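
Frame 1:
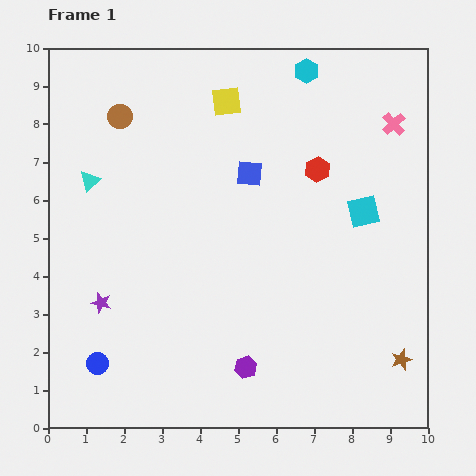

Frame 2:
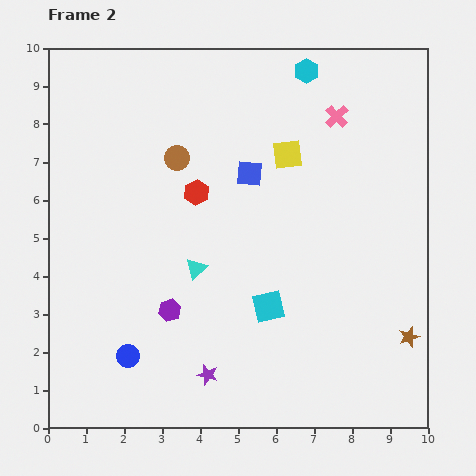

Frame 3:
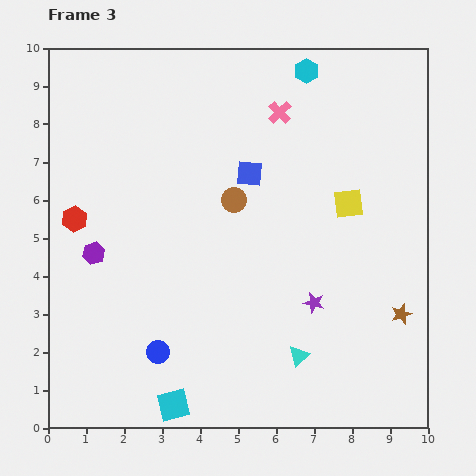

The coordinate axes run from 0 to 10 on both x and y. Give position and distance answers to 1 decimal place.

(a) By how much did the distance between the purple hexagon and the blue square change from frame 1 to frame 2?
-0.9

Distance in frame 1: 5.1. Distance in frame 2: 4.2.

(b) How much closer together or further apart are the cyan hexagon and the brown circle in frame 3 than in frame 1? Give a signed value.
-1.1

Distance in frame 1: 5.0. Distance in frame 3: 3.9.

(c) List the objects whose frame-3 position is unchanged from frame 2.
the cyan hexagon, the blue square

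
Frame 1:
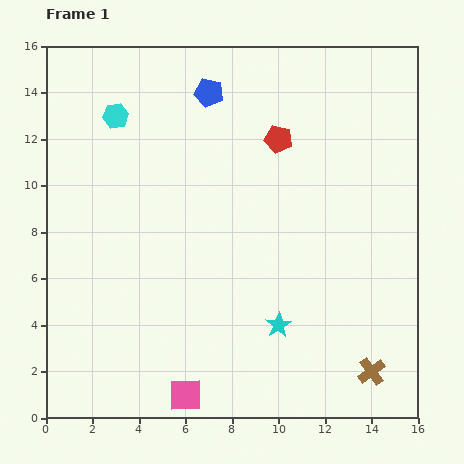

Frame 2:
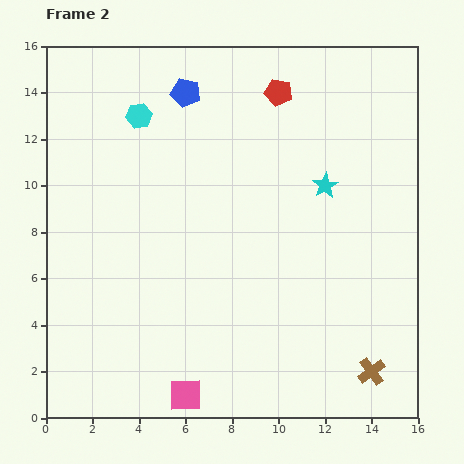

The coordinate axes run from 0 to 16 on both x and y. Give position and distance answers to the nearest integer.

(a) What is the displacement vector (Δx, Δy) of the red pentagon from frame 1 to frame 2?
(0, 2)

The red pentagon was at (10, 12) in frame 1 and (10, 14) in frame 2.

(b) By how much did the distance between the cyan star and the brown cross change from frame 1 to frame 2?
+4

Distance in frame 1: 4. Distance in frame 2: 8.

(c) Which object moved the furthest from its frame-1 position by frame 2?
the cyan star

(moved 6; next 2)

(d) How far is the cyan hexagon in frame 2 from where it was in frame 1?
1

The cyan hexagon moved from (3, 13) to (4, 13), a distance of √(1² + 0²) ≈ 1.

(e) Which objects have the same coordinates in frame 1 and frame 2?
the pink square, the brown cross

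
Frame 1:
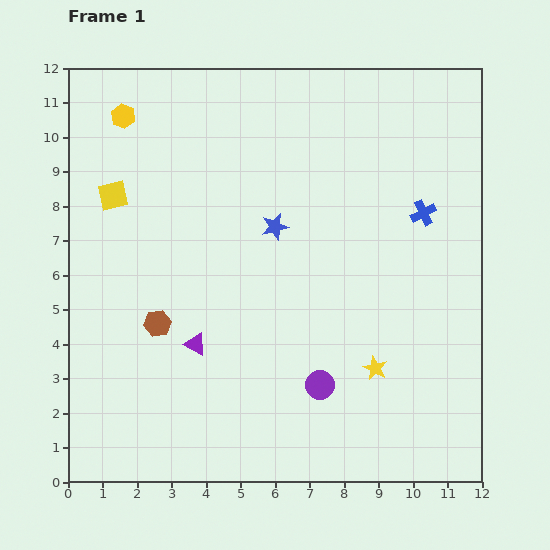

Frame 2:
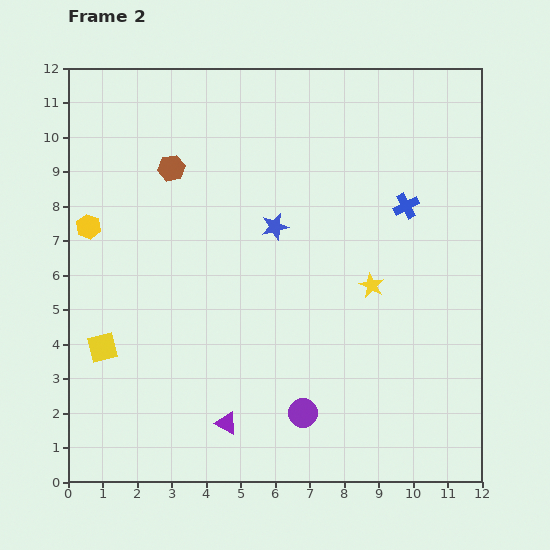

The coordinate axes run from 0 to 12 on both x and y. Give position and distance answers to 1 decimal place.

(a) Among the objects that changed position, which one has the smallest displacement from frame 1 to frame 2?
the blue cross

(moved 0.5)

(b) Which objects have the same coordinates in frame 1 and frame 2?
the blue star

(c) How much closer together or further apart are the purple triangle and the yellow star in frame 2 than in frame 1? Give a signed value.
+0.6

Distance in frame 1: 5.2. Distance in frame 2: 5.8.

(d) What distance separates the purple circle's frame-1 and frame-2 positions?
0.9

The purple circle moved from (7.3, 2.8) to (6.8, 2.0), a distance of √(0.5² + 0.8²) ≈ 0.9.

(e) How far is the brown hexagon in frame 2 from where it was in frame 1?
4.5

The brown hexagon moved from (2.6, 4.6) to (3.0, 9.1), a distance of √(0.4² + 4.5²) ≈ 4.5.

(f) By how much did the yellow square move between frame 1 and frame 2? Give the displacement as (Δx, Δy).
(-0.3, -4.4)

The yellow square was at (1.3, 8.3) in frame 1 and (1.0, 3.9) in frame 2.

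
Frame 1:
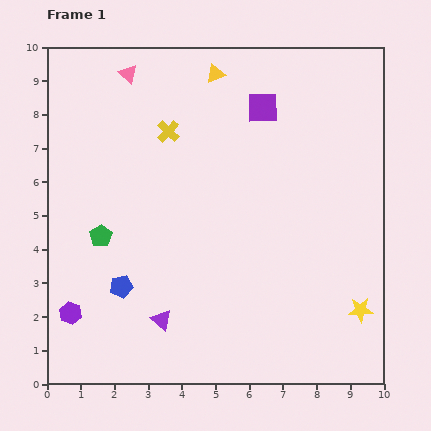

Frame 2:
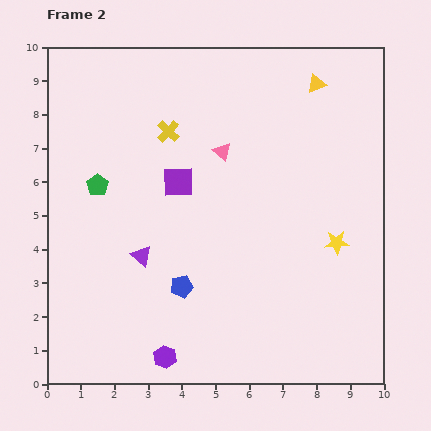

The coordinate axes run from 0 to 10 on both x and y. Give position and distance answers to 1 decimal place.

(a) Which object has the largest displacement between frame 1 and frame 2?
the pink triangle

(moved 3.6; next 3.3)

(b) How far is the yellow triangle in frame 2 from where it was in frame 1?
3.0

The yellow triangle moved from (5.0, 9.2) to (8.0, 8.9), a distance of √(3.0² + 0.3²) ≈ 3.0.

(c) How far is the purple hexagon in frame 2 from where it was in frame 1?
3.1

The purple hexagon moved from (0.7, 2.1) to (3.5, 0.8), a distance of √(2.8² + 1.3²) ≈ 3.1.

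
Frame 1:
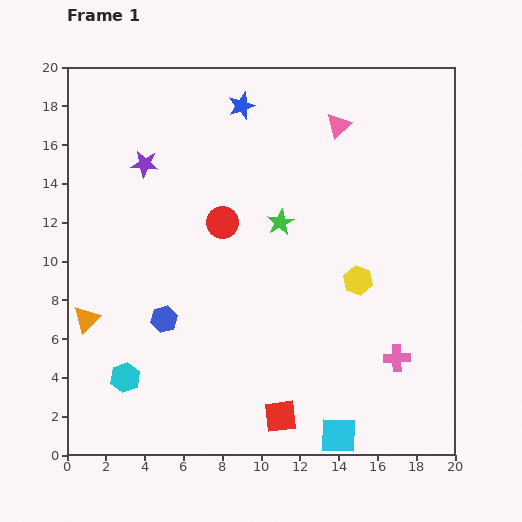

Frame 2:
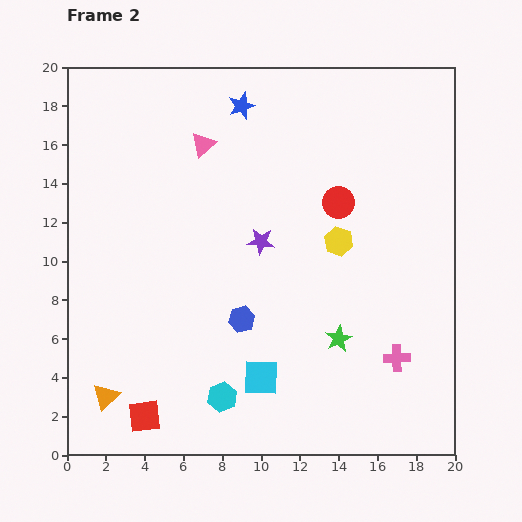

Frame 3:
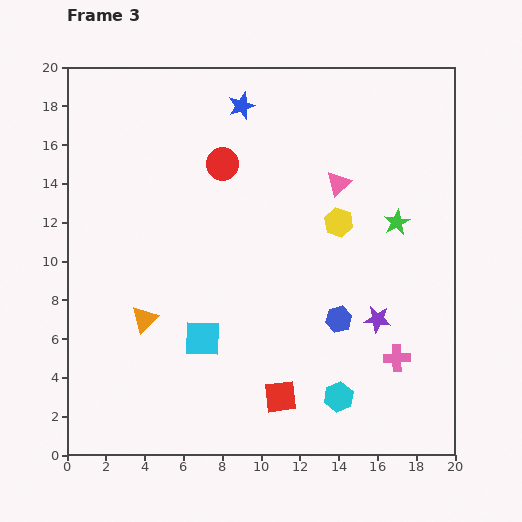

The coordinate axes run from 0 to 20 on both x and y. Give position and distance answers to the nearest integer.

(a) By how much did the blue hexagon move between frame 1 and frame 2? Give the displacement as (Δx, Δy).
(4, 0)

The blue hexagon was at (5, 7) in frame 1 and (9, 7) in frame 2.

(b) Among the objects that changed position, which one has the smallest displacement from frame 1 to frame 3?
the red square

(moved 1)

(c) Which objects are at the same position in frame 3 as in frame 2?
the blue star, the pink cross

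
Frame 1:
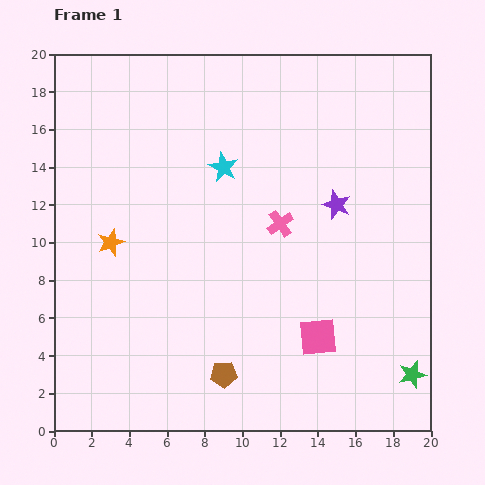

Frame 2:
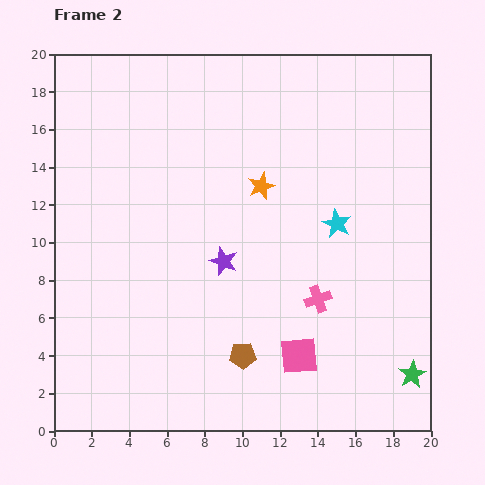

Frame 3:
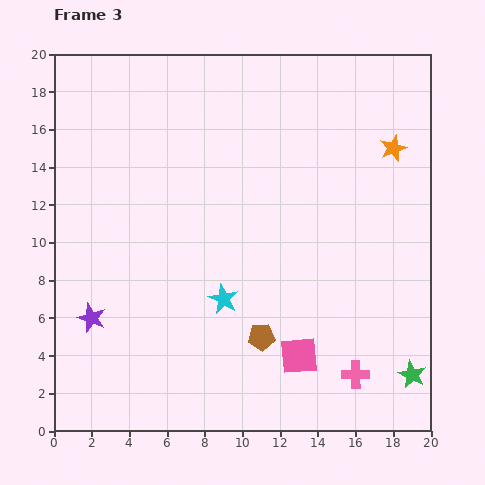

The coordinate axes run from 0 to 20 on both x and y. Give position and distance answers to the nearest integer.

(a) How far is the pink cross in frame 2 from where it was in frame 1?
4

The pink cross moved from (12, 11) to (14, 7), a distance of √(2² + 4²) ≈ 4.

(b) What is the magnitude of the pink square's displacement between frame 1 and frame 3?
1

The pink square moved from (14, 5) to (13, 4), a distance of √(1² + 1²) ≈ 1.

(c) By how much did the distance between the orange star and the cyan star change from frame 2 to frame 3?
+8

Distance in frame 2: 4. Distance in frame 3: 12.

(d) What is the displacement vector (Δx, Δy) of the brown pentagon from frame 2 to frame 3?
(1, 1)

The brown pentagon was at (10, 4) in frame 2 and (11, 5) in frame 3.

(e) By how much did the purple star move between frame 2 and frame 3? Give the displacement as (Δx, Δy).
(-7, -3)

The purple star was at (9, 9) in frame 2 and (2, 6) in frame 3.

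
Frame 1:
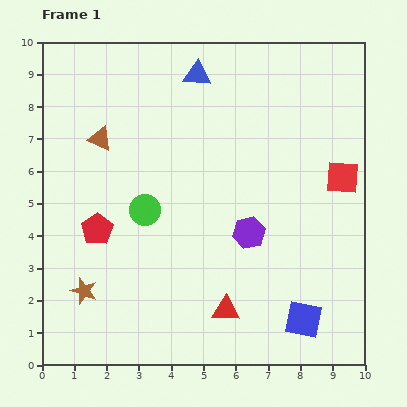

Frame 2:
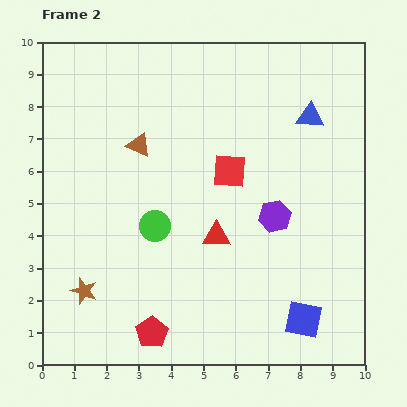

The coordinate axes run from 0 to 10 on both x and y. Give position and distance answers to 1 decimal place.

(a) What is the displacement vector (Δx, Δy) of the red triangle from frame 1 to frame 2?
(-0.3, 2.3)

The red triangle was at (5.7, 1.7) in frame 1 and (5.4, 4.0) in frame 2.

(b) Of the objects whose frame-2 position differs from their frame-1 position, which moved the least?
the green circle

(moved 0.6)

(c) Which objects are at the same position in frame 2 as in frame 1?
the blue square, the brown star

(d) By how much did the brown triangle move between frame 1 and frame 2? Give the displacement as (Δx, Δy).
(1.2, -0.2)

The brown triangle was at (1.8, 7.0) in frame 1 and (3.0, 6.8) in frame 2.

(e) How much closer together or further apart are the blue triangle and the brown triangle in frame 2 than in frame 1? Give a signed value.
+1.8

Distance in frame 1: 3.6. Distance in frame 2: 5.4.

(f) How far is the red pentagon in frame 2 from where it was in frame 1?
3.6

The red pentagon moved from (1.7, 4.2) to (3.4, 1.0), a distance of √(1.7² + 3.2²) ≈ 3.6.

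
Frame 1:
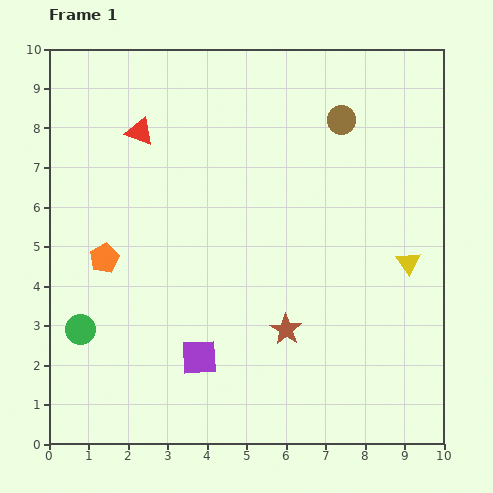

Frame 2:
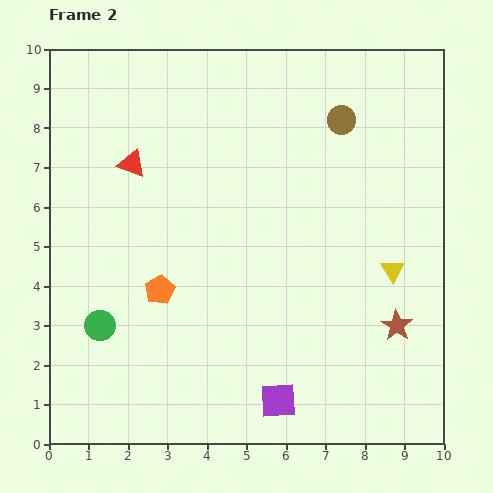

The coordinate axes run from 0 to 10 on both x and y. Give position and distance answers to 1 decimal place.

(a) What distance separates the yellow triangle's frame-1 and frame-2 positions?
0.4

The yellow triangle moved from (9.1, 4.6) to (8.7, 4.4), a distance of √(0.4² + 0.2²) ≈ 0.4.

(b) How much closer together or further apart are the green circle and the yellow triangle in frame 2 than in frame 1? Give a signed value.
-1.0

Distance in frame 1: 8.5. Distance in frame 2: 7.5.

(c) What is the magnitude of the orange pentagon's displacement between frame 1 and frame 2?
1.6

The orange pentagon moved from (1.4, 4.7) to (2.8, 3.9), a distance of √(1.4² + 0.8²) ≈ 1.6.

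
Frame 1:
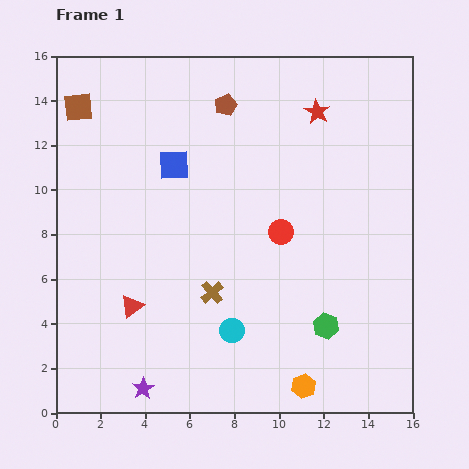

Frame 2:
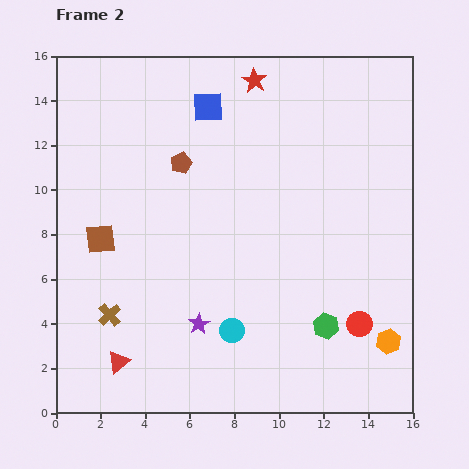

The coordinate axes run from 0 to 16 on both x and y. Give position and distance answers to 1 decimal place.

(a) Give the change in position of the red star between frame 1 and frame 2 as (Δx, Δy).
(-2.8, 1.4)

The red star was at (11.7, 13.5) in frame 1 and (8.9, 14.9) in frame 2.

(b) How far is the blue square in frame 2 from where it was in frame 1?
3.0

The blue square moved from (5.3, 11.1) to (6.8, 13.7), a distance of √(1.5² + 2.6²) ≈ 3.0.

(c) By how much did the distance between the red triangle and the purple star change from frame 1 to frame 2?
+0.3

Distance in frame 1: 3.7. Distance in frame 2: 4.0.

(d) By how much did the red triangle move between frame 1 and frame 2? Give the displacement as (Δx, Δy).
(-0.6, -2.5)

The red triangle was at (3.4, 4.8) in frame 1 and (2.8, 2.3) in frame 2.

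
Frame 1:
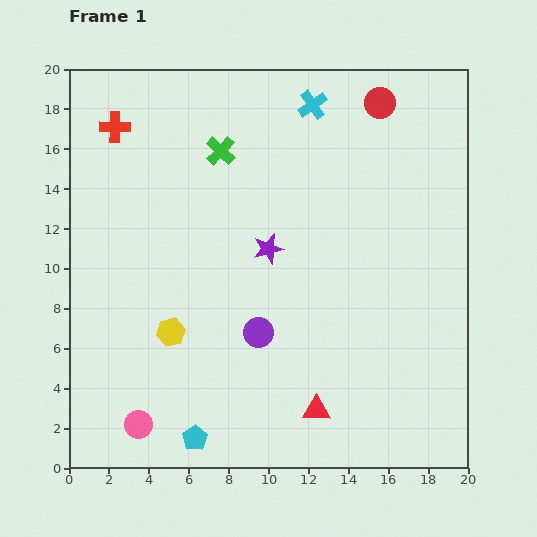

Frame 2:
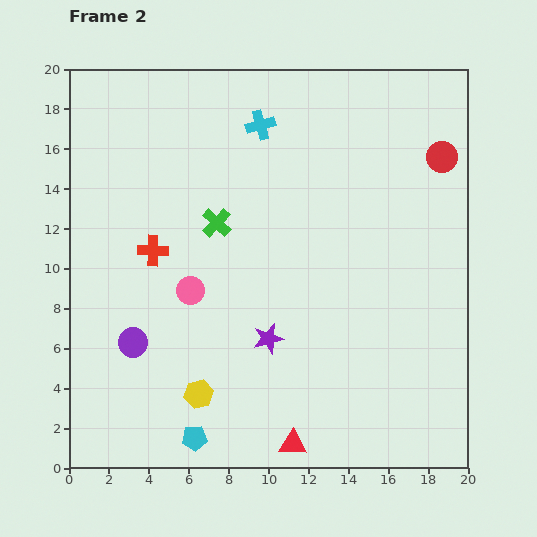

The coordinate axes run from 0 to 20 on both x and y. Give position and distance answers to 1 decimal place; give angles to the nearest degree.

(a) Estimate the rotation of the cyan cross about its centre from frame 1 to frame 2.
20° clockwise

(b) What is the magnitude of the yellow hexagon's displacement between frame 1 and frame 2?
3.4

The yellow hexagon moved from (5.1, 6.8) to (6.5, 3.7), a distance of √(1.4² + 3.1²) ≈ 3.4.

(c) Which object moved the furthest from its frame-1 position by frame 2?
the pink circle

(moved 7.2; next 6.5)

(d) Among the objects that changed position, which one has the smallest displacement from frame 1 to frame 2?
the red triangle

(moved 2.1)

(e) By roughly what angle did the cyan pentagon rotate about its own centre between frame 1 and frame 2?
29° clockwise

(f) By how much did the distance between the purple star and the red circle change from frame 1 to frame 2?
+3.4

Distance in frame 1: 9.2. Distance in frame 2: 12.6.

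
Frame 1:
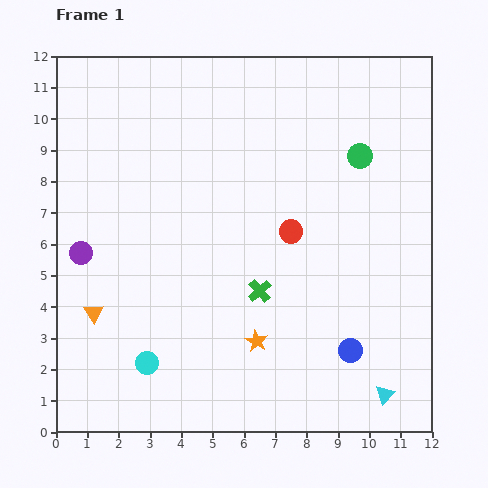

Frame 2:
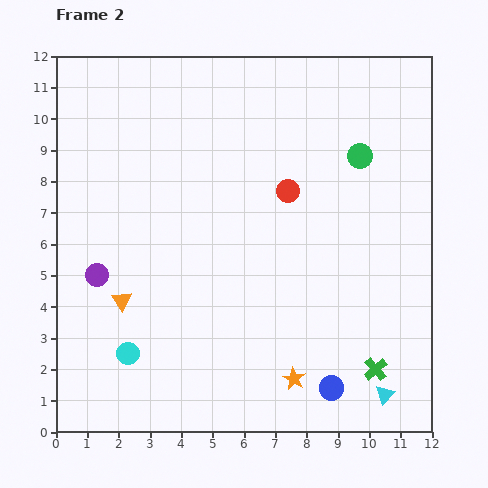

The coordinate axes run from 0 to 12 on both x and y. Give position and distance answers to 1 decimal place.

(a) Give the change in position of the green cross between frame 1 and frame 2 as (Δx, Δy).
(3.7, -2.5)

The green cross was at (6.5, 4.5) in frame 1 and (10.2, 2.0) in frame 2.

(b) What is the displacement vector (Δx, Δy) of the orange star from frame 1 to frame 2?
(1.2, -1.2)

The orange star was at (6.4, 2.9) in frame 1 and (7.6, 1.7) in frame 2.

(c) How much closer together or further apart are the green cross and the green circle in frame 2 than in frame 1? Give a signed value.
+1.4

Distance in frame 1: 5.4. Distance in frame 2: 6.8.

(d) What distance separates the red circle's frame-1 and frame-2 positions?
1.3

The red circle moved from (7.5, 6.4) to (7.4, 7.7), a distance of √(0.1² + 1.3²) ≈ 1.3.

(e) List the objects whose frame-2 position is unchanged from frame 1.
the cyan triangle, the green circle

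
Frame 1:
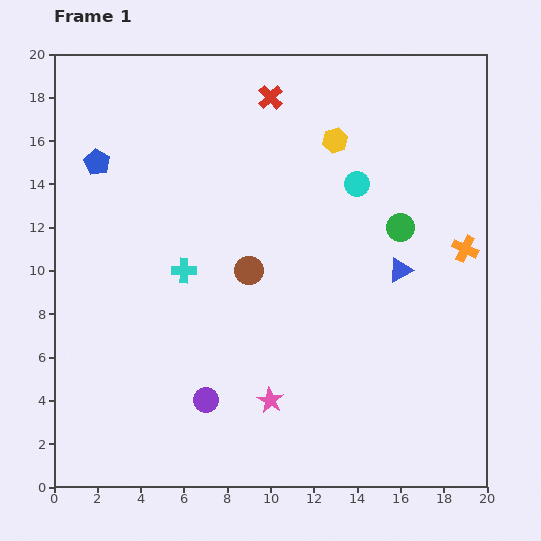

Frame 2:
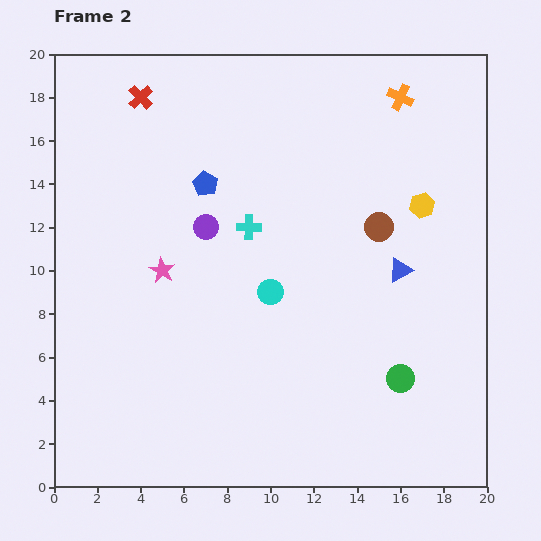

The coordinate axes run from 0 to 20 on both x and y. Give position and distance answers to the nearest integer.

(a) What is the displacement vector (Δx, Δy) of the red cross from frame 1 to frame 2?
(-6, 0)

The red cross was at (10, 18) in frame 1 and (4, 18) in frame 2.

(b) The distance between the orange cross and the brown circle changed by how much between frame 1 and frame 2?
-4

Distance in frame 1: 10. Distance in frame 2: 6.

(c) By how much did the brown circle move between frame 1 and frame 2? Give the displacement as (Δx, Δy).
(6, 2)

The brown circle was at (9, 10) in frame 1 and (15, 12) in frame 2.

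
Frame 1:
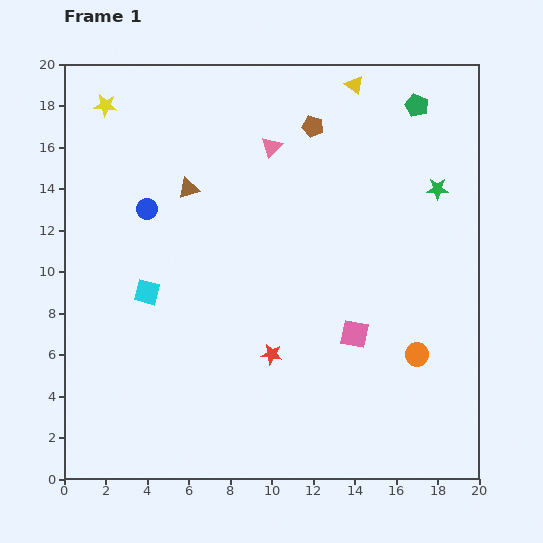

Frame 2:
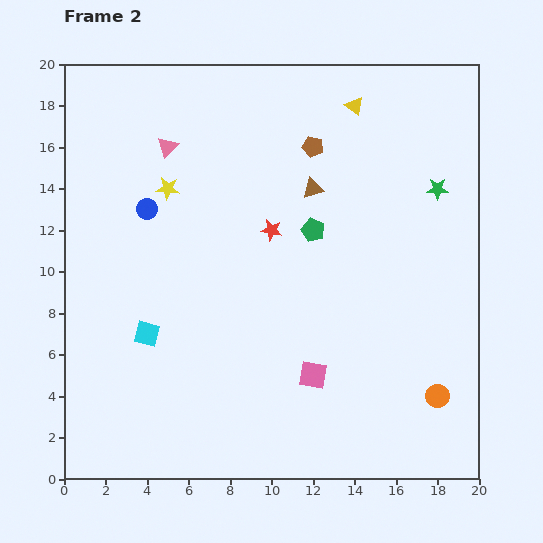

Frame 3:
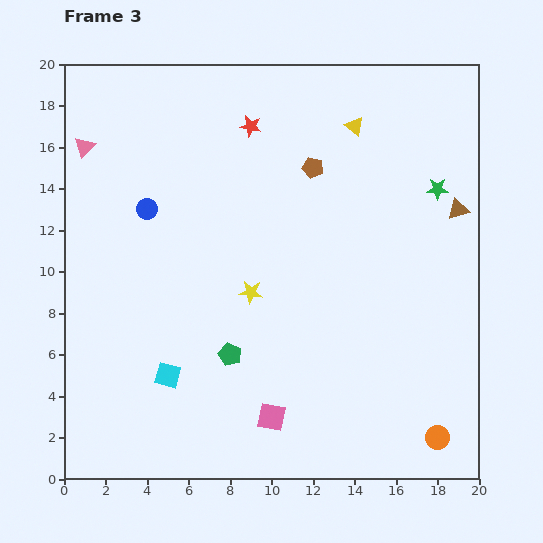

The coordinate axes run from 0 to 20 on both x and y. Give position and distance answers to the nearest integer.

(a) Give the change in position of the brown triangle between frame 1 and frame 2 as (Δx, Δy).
(6, 0)

The brown triangle was at (6, 14) in frame 1 and (12, 14) in frame 2.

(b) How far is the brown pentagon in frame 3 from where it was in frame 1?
2

The brown pentagon moved from (12, 17) to (12, 15), a distance of √(0² + 2²) ≈ 2.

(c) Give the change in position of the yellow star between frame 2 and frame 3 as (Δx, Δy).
(4, -5)

The yellow star was at (5, 14) in frame 2 and (9, 9) in frame 3.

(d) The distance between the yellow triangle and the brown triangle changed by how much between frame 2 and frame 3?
+2

Distance in frame 2: 4. Distance in frame 3: 6.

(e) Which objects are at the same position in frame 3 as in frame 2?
the green star, the blue circle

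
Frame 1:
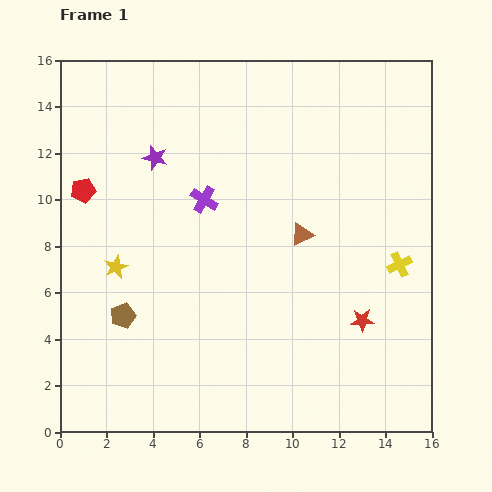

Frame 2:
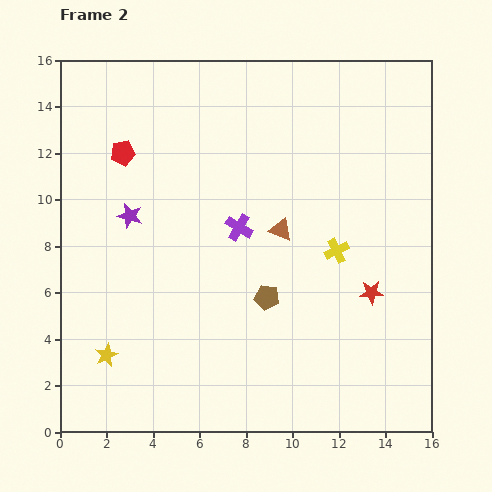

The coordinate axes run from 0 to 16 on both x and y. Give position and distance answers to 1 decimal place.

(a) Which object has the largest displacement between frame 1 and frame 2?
the brown pentagon

(moved 6.3; next 3.8)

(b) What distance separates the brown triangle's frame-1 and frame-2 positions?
0.9

The brown triangle moved from (10.4, 8.5) to (9.5, 8.7), a distance of √(0.9² + 0.2²) ≈ 0.9.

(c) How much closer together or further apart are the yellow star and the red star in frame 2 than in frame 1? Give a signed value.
+0.9

Distance in frame 1: 10.8. Distance in frame 2: 11.7.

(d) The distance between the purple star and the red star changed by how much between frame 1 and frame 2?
-0.4

Distance in frame 1: 11.3. Distance in frame 2: 10.9.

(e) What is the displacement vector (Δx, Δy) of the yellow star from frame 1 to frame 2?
(-0.4, -3.8)

The yellow star was at (2.4, 7.1) in frame 1 and (2.0, 3.3) in frame 2.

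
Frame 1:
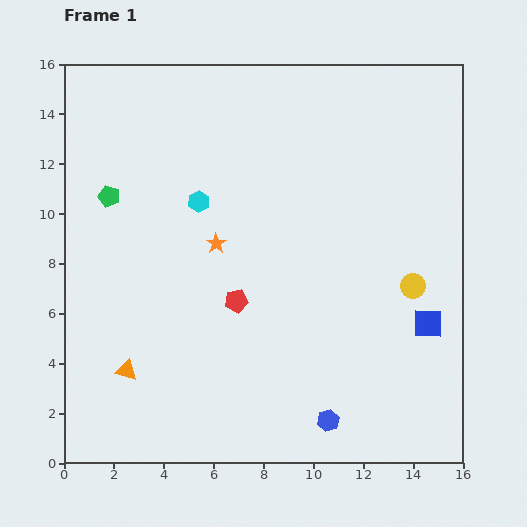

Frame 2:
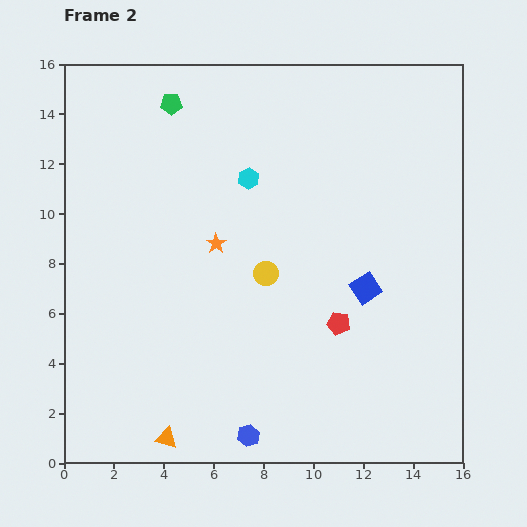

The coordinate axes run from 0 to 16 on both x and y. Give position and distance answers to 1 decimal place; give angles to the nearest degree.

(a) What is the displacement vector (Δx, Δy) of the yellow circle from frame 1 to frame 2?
(-5.9, 0.5)

The yellow circle was at (14.0, 7.1) in frame 1 and (8.1, 7.6) in frame 2.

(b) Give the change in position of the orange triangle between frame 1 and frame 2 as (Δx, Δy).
(1.6, -2.7)

The orange triangle was at (2.5, 3.7) in frame 1 and (4.1, 1.0) in frame 2.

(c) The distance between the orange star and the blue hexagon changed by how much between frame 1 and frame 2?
-0.6

Distance in frame 1: 8.4. Distance in frame 2: 7.8.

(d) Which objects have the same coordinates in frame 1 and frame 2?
the orange star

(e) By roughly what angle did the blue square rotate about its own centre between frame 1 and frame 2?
35° counter-clockwise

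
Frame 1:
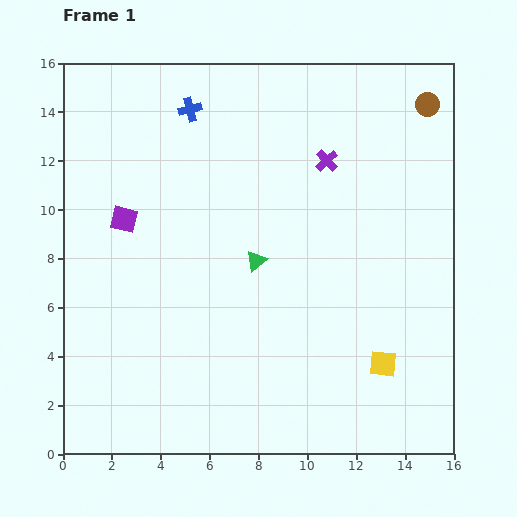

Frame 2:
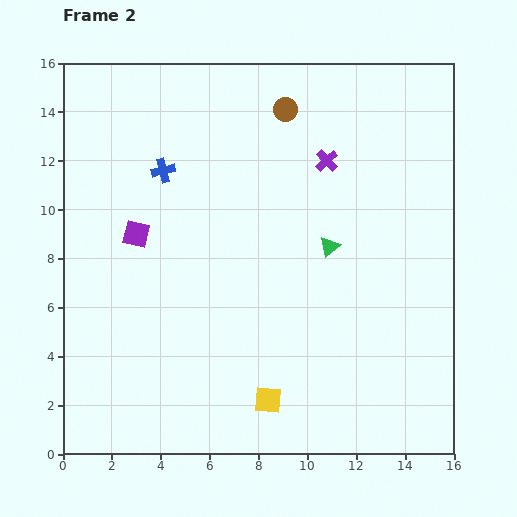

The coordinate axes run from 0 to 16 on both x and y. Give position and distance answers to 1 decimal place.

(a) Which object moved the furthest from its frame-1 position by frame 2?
the brown circle

(moved 5.8; next 4.9)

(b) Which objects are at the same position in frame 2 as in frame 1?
the purple cross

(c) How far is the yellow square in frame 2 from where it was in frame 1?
4.9

The yellow square moved from (13.1, 3.7) to (8.4, 2.2), a distance of √(4.7² + 1.5²) ≈ 4.9.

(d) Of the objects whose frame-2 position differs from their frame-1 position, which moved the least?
the purple square

(moved 0.8)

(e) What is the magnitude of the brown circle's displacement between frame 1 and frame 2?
5.8

The brown circle moved from (14.9, 14.3) to (9.1, 14.1), a distance of √(5.8² + 0.2²) ≈ 5.8.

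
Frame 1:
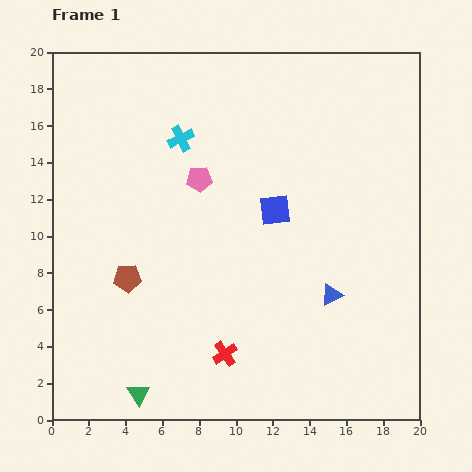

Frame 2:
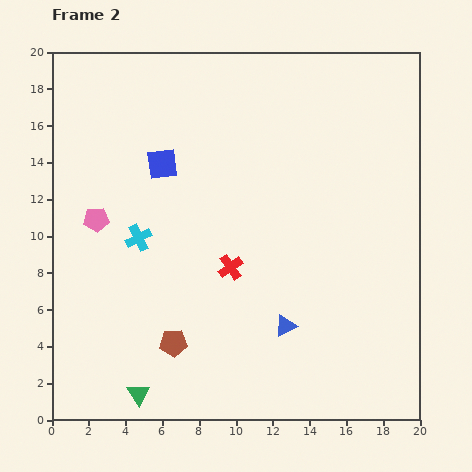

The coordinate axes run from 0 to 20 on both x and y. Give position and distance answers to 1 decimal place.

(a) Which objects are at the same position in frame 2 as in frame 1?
the green triangle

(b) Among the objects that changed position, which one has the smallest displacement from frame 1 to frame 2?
the blue triangle

(moved 3.0)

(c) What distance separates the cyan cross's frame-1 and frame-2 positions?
5.9

The cyan cross moved from (7.0, 15.3) to (4.7, 9.9), a distance of √(2.3² + 5.4²) ≈ 5.9.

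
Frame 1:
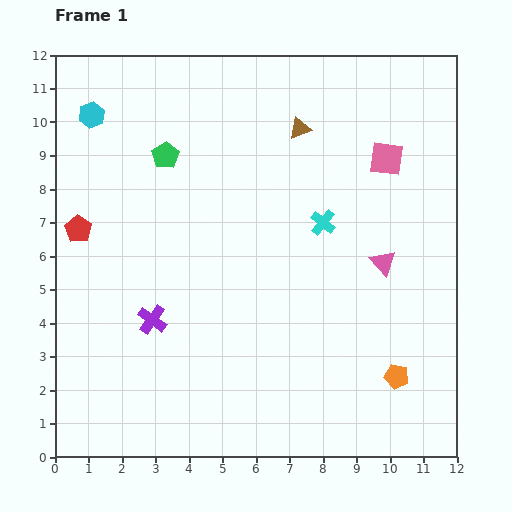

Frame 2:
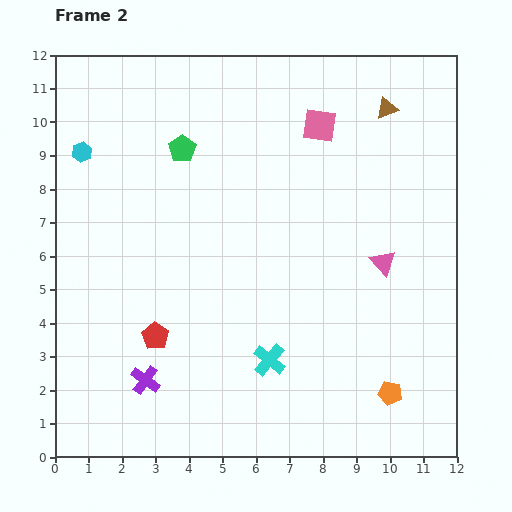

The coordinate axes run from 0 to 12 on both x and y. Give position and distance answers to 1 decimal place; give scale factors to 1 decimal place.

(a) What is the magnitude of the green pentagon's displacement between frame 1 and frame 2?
0.5

The green pentagon moved from (3.3, 9.0) to (3.8, 9.2), a distance of √(0.5² + 0.2²) ≈ 0.5.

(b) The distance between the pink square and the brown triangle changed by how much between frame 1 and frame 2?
-0.7

Distance in frame 1: 2.8. Distance in frame 2: 2.1.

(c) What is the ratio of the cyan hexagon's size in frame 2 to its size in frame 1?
0.8×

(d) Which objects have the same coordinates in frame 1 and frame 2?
the pink triangle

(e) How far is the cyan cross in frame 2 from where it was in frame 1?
4.4

The cyan cross moved from (8.0, 7.0) to (6.4, 2.9), a distance of √(1.6² + 4.1²) ≈ 4.4.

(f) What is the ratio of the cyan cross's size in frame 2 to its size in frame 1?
1.3×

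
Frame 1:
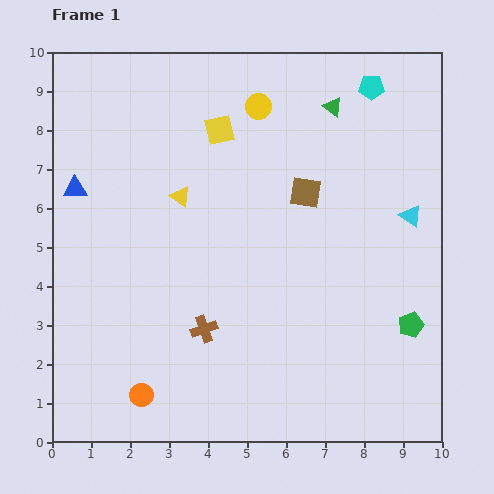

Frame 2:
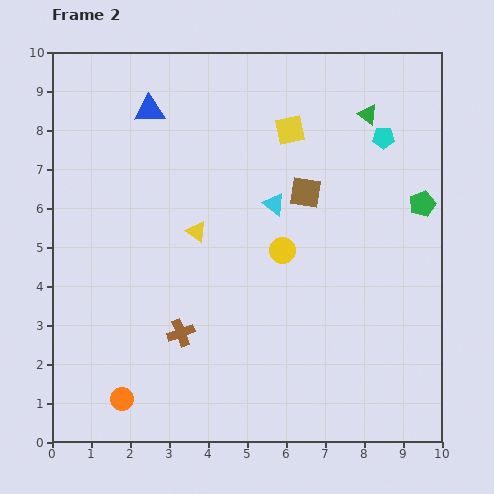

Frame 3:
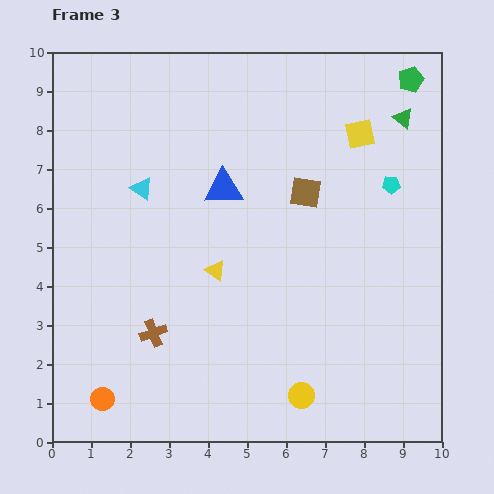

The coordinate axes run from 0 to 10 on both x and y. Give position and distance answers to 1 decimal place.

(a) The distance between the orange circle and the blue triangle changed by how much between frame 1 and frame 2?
+1.8

Distance in frame 1: 5.6. Distance in frame 2: 7.4.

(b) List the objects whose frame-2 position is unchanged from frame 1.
the brown square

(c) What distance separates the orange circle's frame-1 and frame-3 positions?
1.0

The orange circle moved from (2.3, 1.2) to (1.3, 1.1), a distance of √(1.0² + 0.1²) ≈ 1.0.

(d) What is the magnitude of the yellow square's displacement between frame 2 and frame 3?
1.8

The yellow square moved from (6.1, 8.0) to (7.9, 7.9), a distance of √(1.8² + 0.1²) ≈ 1.8.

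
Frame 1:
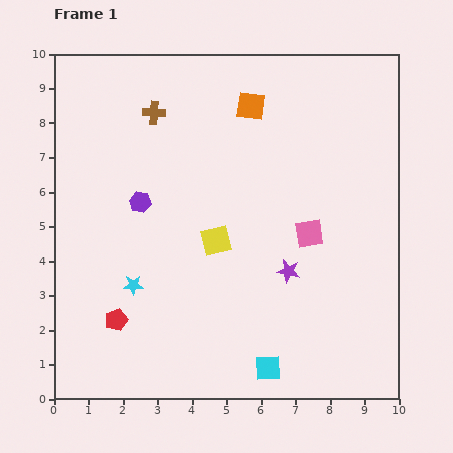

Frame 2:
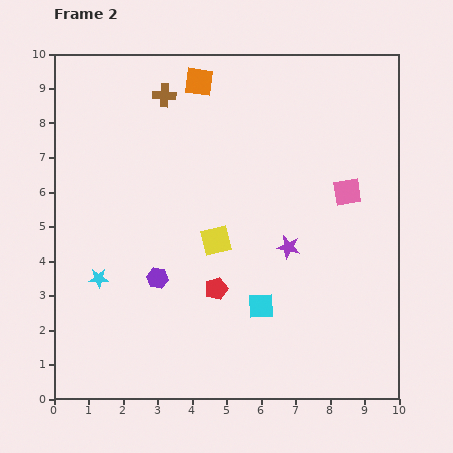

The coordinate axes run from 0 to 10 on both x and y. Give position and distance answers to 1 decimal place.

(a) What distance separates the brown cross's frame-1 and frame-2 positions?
0.6

The brown cross moved from (2.9, 8.3) to (3.2, 8.8), a distance of √(0.3² + 0.5²) ≈ 0.6.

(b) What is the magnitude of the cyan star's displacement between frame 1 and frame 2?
1.0

The cyan star moved from (2.3, 3.3) to (1.3, 3.5), a distance of √(1.0² + 0.2²) ≈ 1.0.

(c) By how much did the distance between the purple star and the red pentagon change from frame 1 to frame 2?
-2.8

Distance in frame 1: 5.2. Distance in frame 2: 2.4.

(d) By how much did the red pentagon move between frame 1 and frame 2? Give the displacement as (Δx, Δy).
(2.9, 0.9)

The red pentagon was at (1.8, 2.3) in frame 1 and (4.7, 3.2) in frame 2.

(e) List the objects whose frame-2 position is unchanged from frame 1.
the yellow square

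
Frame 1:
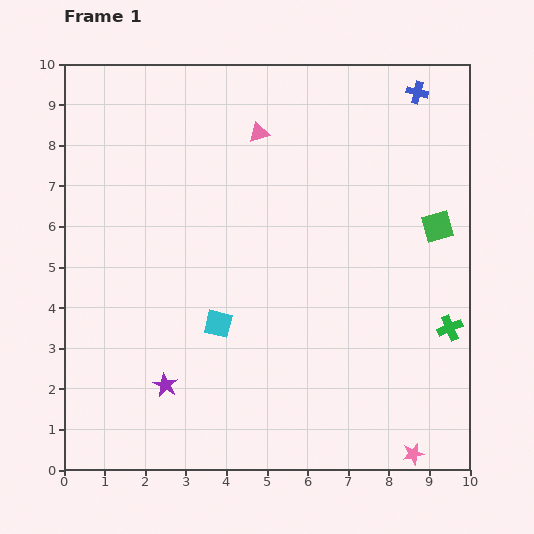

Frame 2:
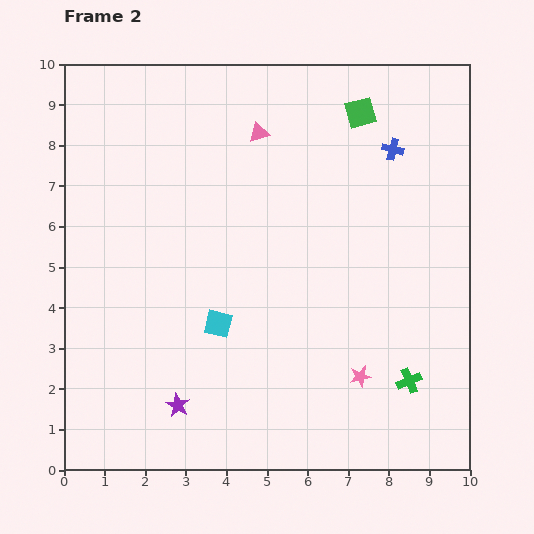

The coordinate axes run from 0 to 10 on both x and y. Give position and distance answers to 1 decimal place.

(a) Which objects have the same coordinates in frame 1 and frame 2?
the cyan square, the pink triangle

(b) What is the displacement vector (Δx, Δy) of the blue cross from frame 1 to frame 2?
(-0.6, -1.4)

The blue cross was at (8.7, 9.3) in frame 1 and (8.1, 7.9) in frame 2.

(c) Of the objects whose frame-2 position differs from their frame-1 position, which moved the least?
the purple star

(moved 0.6)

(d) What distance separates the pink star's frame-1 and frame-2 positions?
2.3

The pink star moved from (8.6, 0.4) to (7.3, 2.3), a distance of √(1.3² + 1.9²) ≈ 2.3.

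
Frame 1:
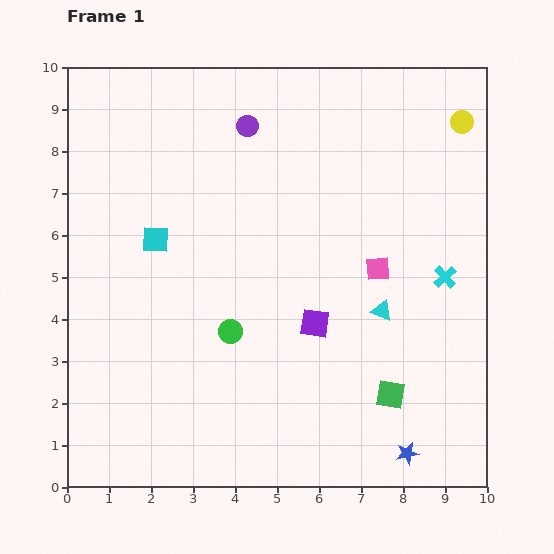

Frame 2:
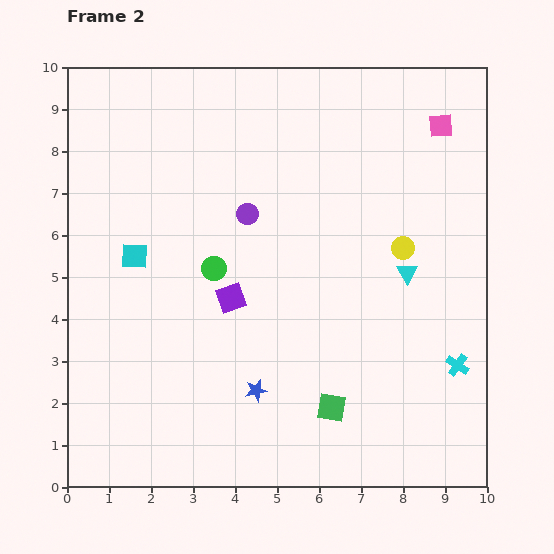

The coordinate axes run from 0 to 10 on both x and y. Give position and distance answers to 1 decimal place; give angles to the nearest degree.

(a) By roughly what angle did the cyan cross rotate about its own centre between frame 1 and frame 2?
15° counter-clockwise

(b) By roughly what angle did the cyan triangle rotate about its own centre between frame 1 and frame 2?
39° clockwise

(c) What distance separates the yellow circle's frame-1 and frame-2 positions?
3.3

The yellow circle moved from (9.4, 8.7) to (8.0, 5.7), a distance of √(1.4² + 3.0²) ≈ 3.3.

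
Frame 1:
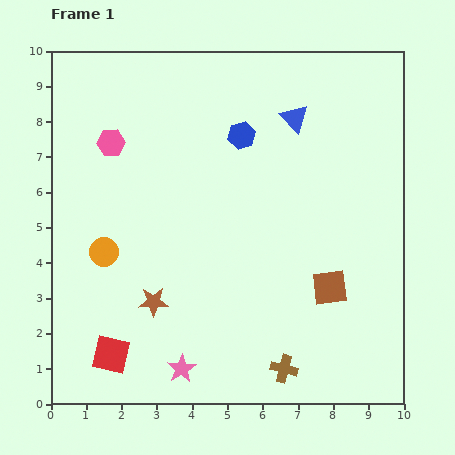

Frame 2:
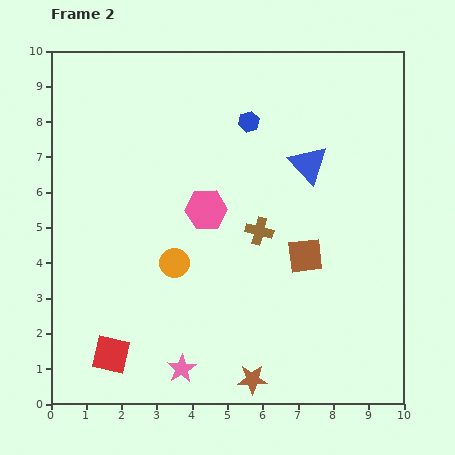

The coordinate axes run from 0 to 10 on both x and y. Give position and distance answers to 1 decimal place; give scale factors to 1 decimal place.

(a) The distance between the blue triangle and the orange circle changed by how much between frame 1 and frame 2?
-1.9

Distance in frame 1: 6.6. Distance in frame 2: 4.7.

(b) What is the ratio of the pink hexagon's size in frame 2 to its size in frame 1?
1.5×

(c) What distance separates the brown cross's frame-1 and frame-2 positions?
4.0

The brown cross moved from (6.6, 1.0) to (5.9, 4.9), a distance of √(0.7² + 3.9²) ≈ 4.0.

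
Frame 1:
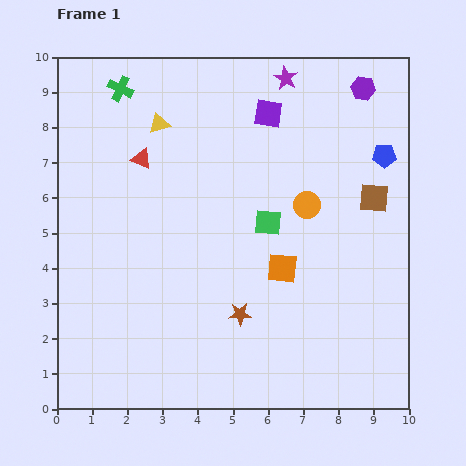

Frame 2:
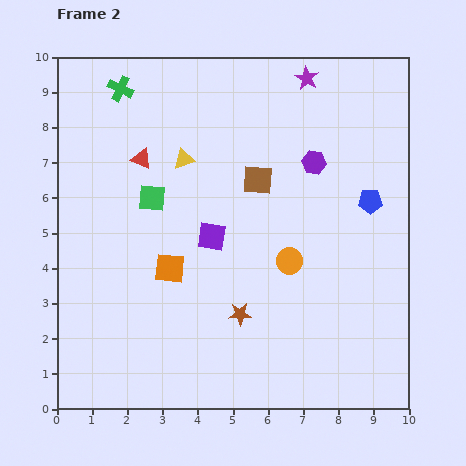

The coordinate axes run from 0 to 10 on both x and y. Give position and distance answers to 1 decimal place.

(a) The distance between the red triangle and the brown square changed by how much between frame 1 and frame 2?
-3.3

Distance in frame 1: 6.7. Distance in frame 2: 3.4.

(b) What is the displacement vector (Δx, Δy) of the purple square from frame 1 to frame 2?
(-1.6, -3.5)

The purple square was at (6.0, 8.4) in frame 1 and (4.4, 4.9) in frame 2.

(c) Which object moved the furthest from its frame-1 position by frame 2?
the purple square

(moved 3.8; next 3.4)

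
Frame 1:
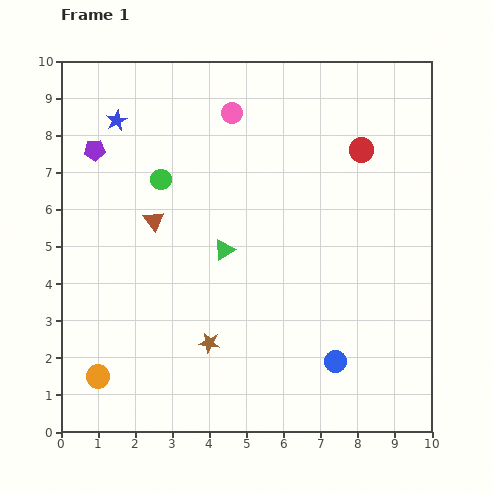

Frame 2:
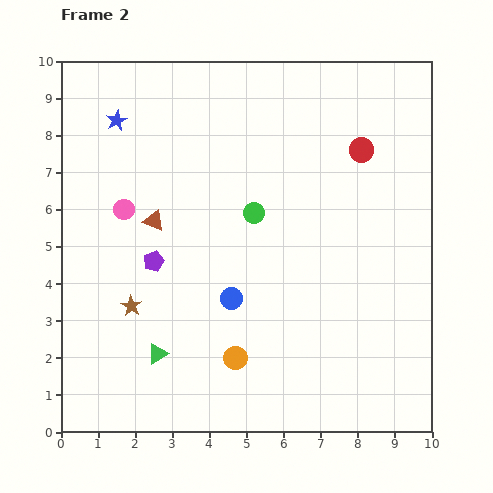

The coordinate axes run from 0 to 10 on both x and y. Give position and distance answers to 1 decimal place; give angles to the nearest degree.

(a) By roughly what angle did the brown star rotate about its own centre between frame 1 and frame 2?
24° clockwise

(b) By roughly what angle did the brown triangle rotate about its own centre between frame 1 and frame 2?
30° counter-clockwise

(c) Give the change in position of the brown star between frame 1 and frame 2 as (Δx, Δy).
(-2.1, 1.0)

The brown star was at (4.0, 2.4) in frame 1 and (1.9, 3.4) in frame 2.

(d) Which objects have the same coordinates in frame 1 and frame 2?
the brown triangle, the blue star, the red circle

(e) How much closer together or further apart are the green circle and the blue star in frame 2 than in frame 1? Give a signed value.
+2.5

Distance in frame 1: 2.0. Distance in frame 2: 4.5.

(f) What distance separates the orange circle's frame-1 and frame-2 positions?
3.7

The orange circle moved from (1.0, 1.5) to (4.7, 2.0), a distance of √(3.7² + 0.5²) ≈ 3.7.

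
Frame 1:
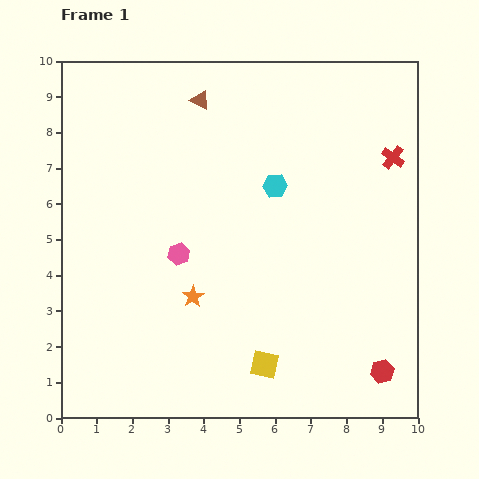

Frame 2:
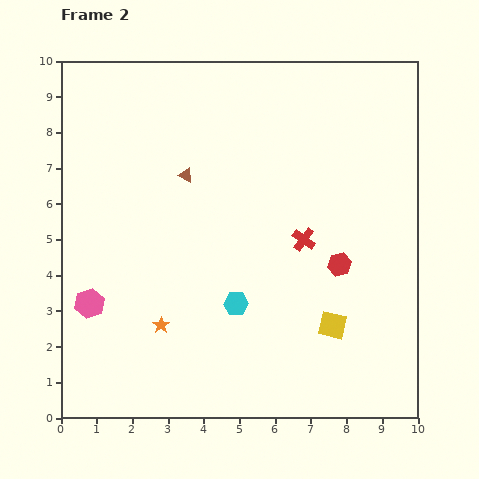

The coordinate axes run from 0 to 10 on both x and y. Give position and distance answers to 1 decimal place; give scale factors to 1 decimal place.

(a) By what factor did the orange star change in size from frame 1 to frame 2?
0.8×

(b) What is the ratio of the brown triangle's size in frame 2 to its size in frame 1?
0.8×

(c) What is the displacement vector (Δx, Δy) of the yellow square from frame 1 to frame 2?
(1.9, 1.1)

The yellow square was at (5.7, 1.5) in frame 1 and (7.6, 2.6) in frame 2.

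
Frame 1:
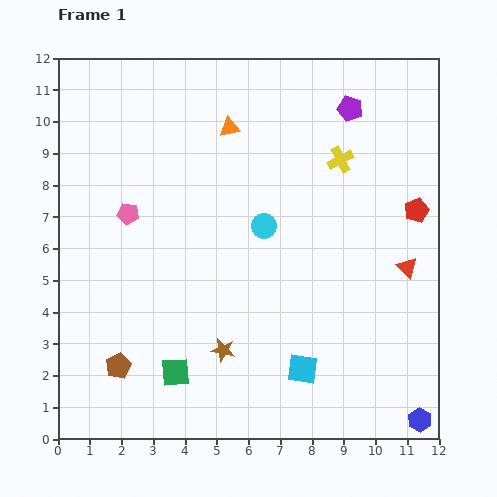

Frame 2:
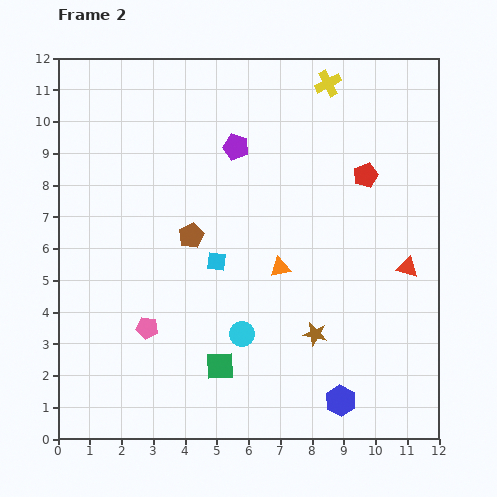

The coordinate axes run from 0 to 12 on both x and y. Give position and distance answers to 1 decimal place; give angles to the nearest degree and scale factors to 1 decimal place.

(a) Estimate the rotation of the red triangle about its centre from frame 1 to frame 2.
29° counter-clockwise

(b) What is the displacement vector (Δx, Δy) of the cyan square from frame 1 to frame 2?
(-2.7, 3.4)

The cyan square was at (7.7, 2.2) in frame 1 and (5.0, 5.6) in frame 2.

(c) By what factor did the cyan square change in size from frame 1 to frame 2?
0.6×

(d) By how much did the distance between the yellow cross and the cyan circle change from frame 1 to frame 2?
+5.1

Distance in frame 1: 3.2. Distance in frame 2: 8.3.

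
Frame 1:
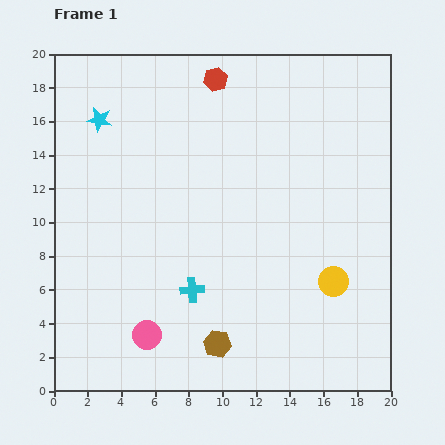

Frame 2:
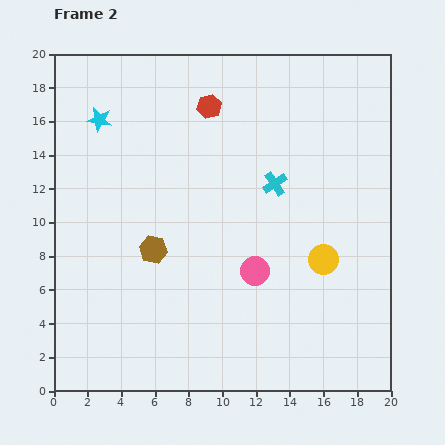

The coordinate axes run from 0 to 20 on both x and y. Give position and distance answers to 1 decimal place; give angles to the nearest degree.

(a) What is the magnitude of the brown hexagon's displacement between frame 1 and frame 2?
6.8

The brown hexagon moved from (9.7, 2.8) to (5.9, 8.4), a distance of √(3.8² + 5.6²) ≈ 6.8.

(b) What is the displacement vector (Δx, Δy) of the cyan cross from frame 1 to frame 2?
(4.9, 6.3)

The cyan cross was at (8.2, 6.0) in frame 1 and (13.1, 12.3) in frame 2.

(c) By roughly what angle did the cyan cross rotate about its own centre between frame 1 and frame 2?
29° counter-clockwise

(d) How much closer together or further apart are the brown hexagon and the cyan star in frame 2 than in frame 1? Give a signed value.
-6.7

Distance in frame 1: 15.0. Distance in frame 2: 8.3.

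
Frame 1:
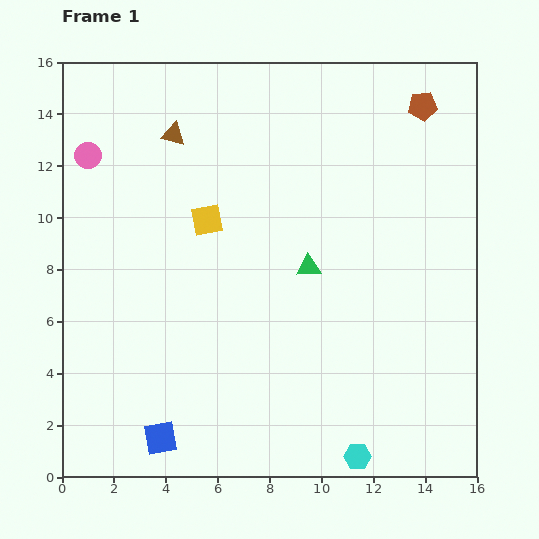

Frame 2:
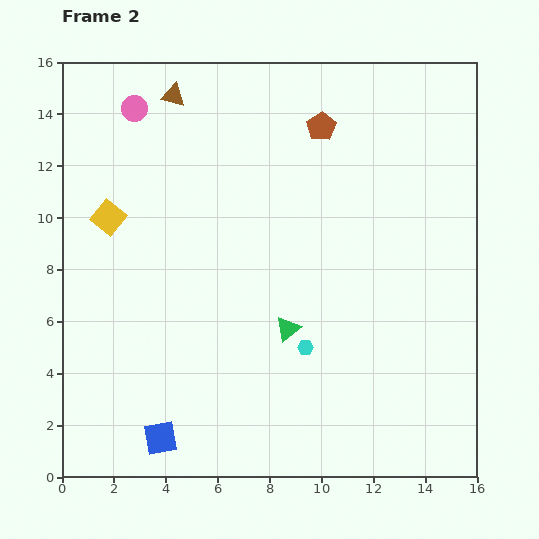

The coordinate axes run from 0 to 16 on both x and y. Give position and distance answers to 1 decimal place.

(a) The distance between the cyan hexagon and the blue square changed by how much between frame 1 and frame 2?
-1.0

Distance in frame 1: 7.6. Distance in frame 2: 6.6.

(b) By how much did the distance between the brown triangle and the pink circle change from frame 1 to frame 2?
-1.8

Distance in frame 1: 3.4. Distance in frame 2: 1.6.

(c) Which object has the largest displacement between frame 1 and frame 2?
the cyan hexagon

(moved 4.7; next 4.0)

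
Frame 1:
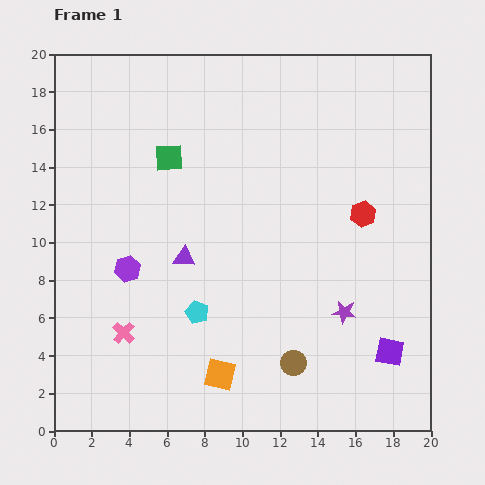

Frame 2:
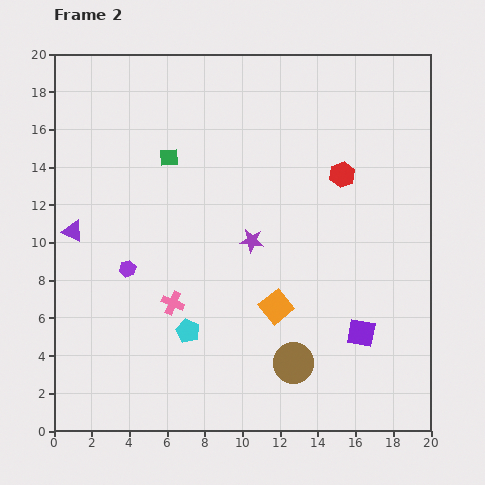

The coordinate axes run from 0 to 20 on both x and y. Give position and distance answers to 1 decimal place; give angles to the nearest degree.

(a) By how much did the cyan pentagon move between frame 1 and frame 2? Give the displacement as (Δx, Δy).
(-0.5, -1.0)

The cyan pentagon was at (7.6, 6.3) in frame 1 and (7.1, 5.3) in frame 2.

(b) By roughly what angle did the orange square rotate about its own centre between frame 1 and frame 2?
39° clockwise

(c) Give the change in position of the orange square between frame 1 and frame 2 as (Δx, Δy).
(3.0, 3.6)

The orange square was at (8.8, 3.0) in frame 1 and (11.8, 6.6) in frame 2.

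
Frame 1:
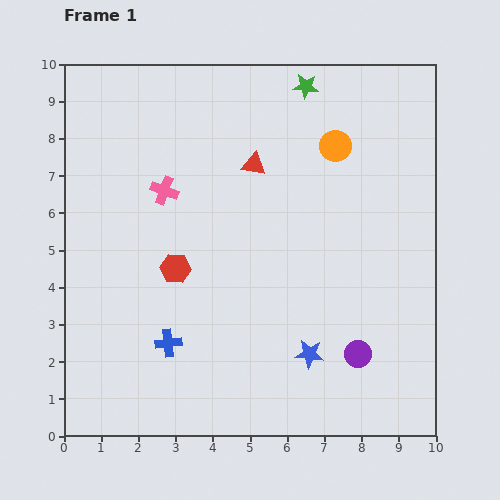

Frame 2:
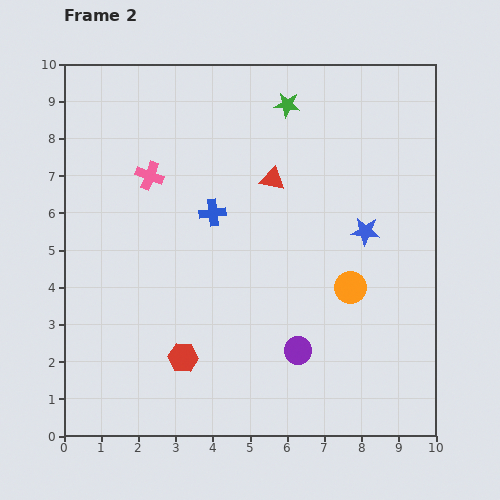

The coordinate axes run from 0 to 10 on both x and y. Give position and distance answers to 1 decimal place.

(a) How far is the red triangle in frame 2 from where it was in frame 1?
0.6

The red triangle moved from (5.1, 7.3) to (5.6, 6.9), a distance of √(0.5² + 0.4²) ≈ 0.6.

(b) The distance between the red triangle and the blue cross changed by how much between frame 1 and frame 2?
-3.5

Distance in frame 1: 5.3. Distance in frame 2: 1.8.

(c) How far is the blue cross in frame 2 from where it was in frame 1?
3.7

The blue cross moved from (2.8, 2.5) to (4.0, 6.0), a distance of √(1.2² + 3.5²) ≈ 3.7.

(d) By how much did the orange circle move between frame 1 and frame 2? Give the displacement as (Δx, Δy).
(0.4, -3.8)

The orange circle was at (7.3, 7.8) in frame 1 and (7.7, 4.0) in frame 2.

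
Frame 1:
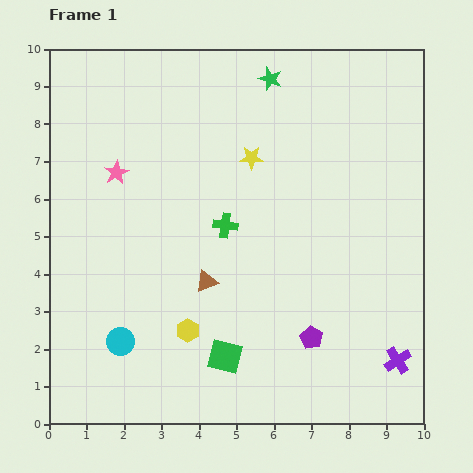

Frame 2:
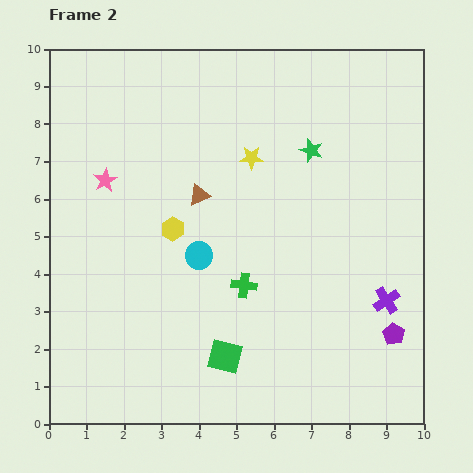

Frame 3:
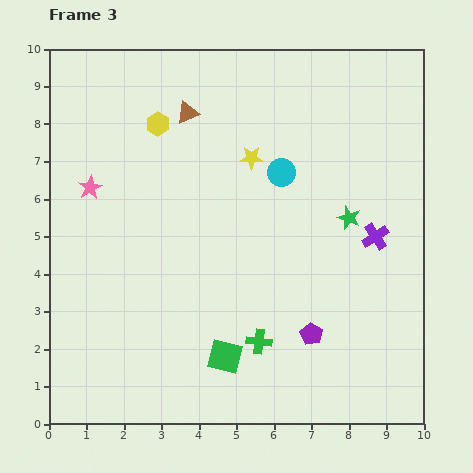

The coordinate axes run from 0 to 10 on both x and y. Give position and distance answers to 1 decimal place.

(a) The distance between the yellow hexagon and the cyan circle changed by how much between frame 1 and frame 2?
-0.8

Distance in frame 1: 1.8. Distance in frame 2: 1.0.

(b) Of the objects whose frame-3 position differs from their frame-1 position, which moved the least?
the purple pentagon

(moved 0.1)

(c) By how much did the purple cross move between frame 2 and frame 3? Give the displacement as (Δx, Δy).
(-0.3, 1.7)

The purple cross was at (9.0, 3.3) in frame 2 and (8.7, 5.0) in frame 3.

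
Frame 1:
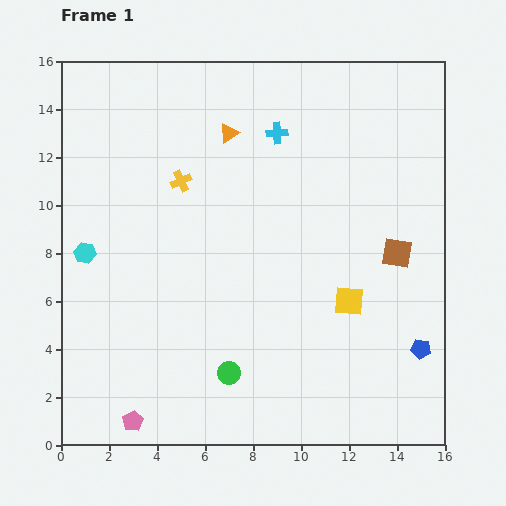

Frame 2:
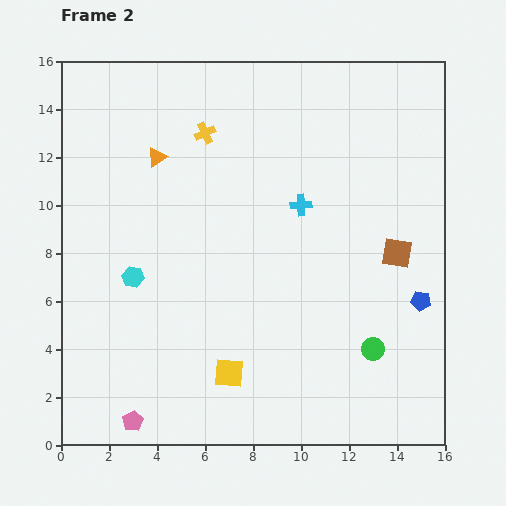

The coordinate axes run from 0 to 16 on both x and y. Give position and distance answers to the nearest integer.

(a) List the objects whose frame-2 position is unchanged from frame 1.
the brown square, the pink pentagon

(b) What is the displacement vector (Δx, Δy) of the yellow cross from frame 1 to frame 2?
(1, 2)

The yellow cross was at (5, 11) in frame 1 and (6, 13) in frame 2.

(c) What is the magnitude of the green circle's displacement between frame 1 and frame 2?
6

The green circle moved from (7, 3) to (13, 4), a distance of √(6² + 1²) ≈ 6.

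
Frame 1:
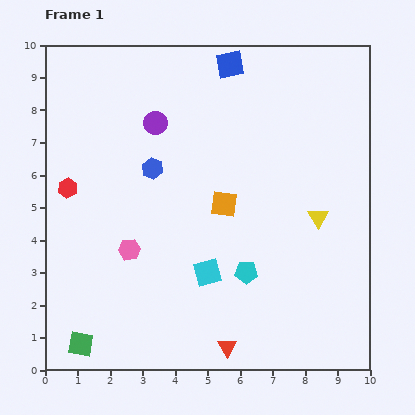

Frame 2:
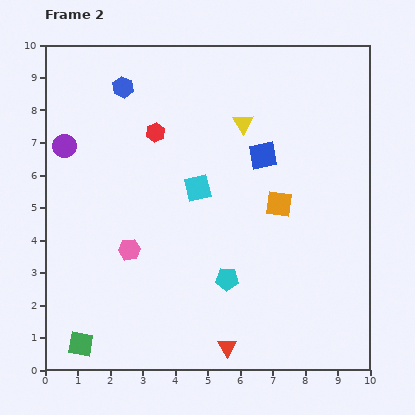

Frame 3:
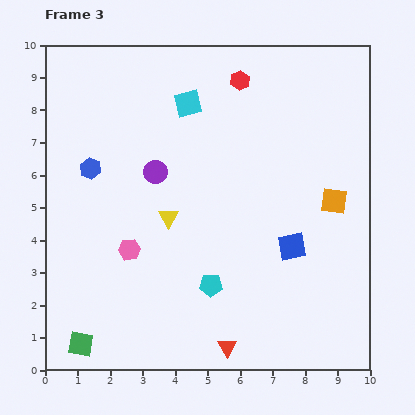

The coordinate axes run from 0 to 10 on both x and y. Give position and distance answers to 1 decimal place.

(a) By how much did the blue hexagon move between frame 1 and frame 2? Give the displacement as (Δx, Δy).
(-0.9, 2.5)

The blue hexagon was at (3.3, 6.2) in frame 1 and (2.4, 8.7) in frame 2.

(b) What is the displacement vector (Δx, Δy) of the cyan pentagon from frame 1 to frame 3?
(-1.1, -0.4)

The cyan pentagon was at (6.2, 3.0) in frame 1 and (5.1, 2.6) in frame 3.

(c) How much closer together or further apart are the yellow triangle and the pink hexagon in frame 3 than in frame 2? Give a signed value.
-3.6

Distance in frame 2: 5.2. Distance in frame 3: 1.6.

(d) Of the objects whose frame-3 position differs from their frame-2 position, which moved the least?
the cyan pentagon

(moved 0.5)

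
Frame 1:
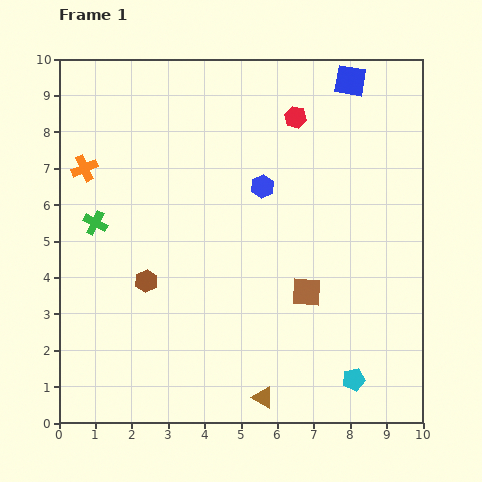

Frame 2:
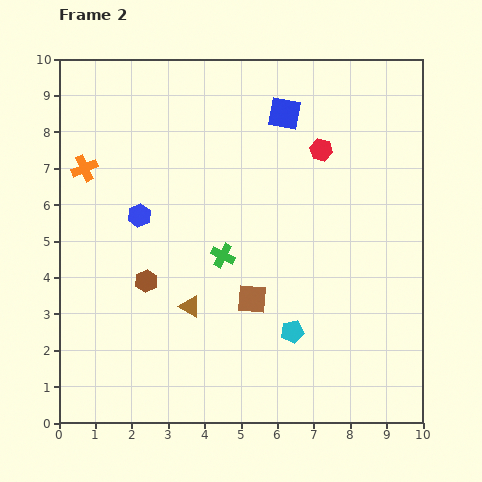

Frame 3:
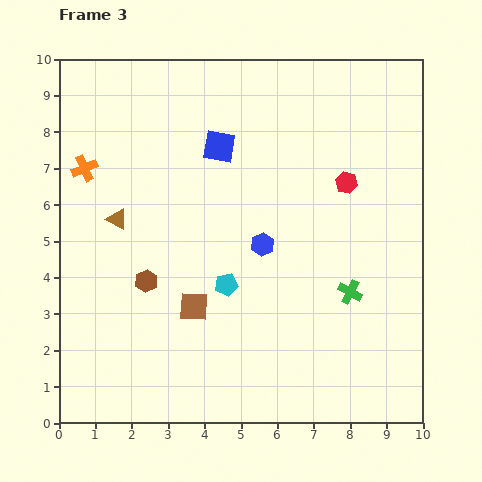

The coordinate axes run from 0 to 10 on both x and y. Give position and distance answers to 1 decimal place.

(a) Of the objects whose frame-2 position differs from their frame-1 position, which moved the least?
the red hexagon

(moved 1.1)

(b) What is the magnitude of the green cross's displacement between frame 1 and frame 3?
7.3

The green cross moved from (1.0, 5.5) to (8.0, 3.6), a distance of √(7.0² + 1.9²) ≈ 7.3.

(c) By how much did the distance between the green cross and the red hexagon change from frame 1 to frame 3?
-3.2

Distance in frame 1: 6.2. Distance in frame 3: 3.0.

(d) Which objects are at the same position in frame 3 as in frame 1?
the brown hexagon, the orange cross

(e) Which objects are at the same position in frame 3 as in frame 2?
the brown hexagon, the orange cross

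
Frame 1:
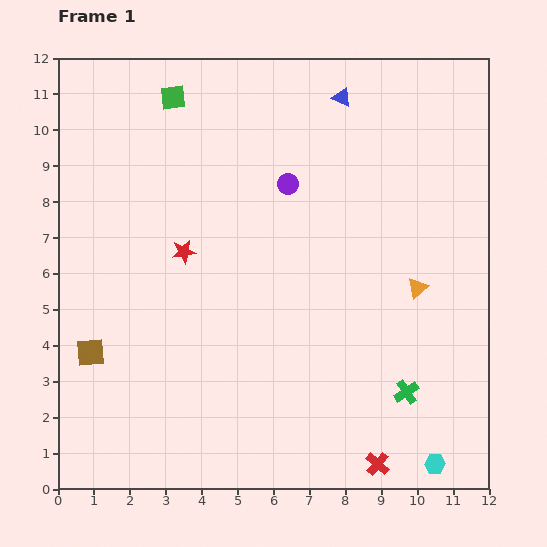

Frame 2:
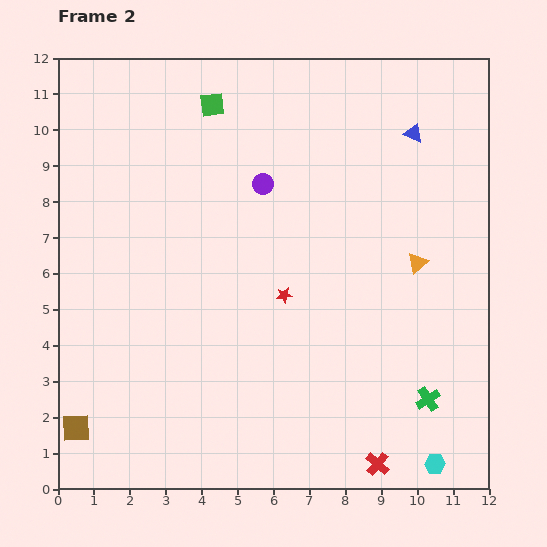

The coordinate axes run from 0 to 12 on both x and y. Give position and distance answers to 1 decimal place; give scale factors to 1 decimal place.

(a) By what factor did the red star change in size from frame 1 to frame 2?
0.7×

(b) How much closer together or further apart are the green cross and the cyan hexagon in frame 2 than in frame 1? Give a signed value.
-0.4

Distance in frame 1: 2.2. Distance in frame 2: 1.8.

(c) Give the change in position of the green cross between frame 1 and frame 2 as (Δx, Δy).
(0.6, -0.2)

The green cross was at (9.7, 2.7) in frame 1 and (10.3, 2.5) in frame 2.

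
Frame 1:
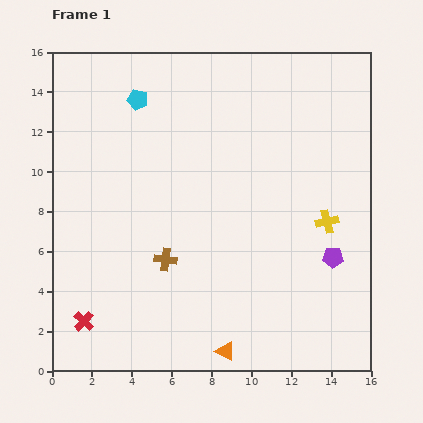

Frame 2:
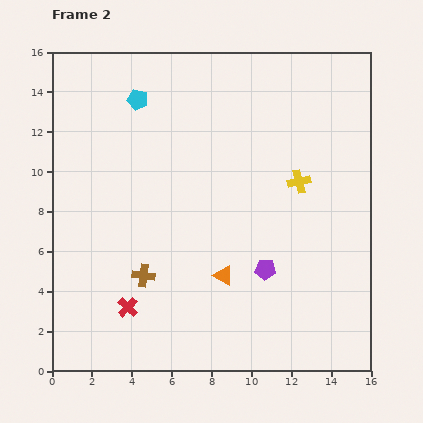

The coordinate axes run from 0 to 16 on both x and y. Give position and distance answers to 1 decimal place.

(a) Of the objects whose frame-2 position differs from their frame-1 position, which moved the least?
the brown cross

(moved 1.4)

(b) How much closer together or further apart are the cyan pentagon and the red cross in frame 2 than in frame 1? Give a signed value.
-1.0

Distance in frame 1: 11.4. Distance in frame 2: 10.4.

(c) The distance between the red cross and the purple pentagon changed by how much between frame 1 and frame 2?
-5.7

Distance in frame 1: 12.9. Distance in frame 2: 7.2.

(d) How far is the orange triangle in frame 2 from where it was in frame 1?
3.8

The orange triangle moved from (8.7, 1.0) to (8.6, 4.8), a distance of √(0.1² + 3.8²) ≈ 3.8.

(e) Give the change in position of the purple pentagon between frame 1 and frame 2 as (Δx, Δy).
(-3.4, -0.6)

The purple pentagon was at (14.1, 5.7) in frame 1 and (10.7, 5.1) in frame 2.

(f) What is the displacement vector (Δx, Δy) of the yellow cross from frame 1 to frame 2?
(-1.4, 2.0)

The yellow cross was at (13.8, 7.5) in frame 1 and (12.4, 9.5) in frame 2.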